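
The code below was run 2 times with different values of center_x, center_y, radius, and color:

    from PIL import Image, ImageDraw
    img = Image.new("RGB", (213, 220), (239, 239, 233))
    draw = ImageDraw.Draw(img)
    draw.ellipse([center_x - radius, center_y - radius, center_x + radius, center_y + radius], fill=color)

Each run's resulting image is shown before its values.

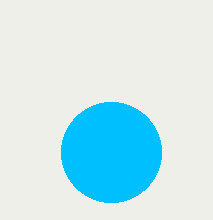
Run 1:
center_x = 111
center_y = 152
radius = 50
color = 'deepskyblue'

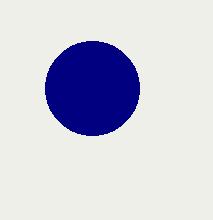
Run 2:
center_x = 92, center_y = 88, radius = 47, color = 'navy'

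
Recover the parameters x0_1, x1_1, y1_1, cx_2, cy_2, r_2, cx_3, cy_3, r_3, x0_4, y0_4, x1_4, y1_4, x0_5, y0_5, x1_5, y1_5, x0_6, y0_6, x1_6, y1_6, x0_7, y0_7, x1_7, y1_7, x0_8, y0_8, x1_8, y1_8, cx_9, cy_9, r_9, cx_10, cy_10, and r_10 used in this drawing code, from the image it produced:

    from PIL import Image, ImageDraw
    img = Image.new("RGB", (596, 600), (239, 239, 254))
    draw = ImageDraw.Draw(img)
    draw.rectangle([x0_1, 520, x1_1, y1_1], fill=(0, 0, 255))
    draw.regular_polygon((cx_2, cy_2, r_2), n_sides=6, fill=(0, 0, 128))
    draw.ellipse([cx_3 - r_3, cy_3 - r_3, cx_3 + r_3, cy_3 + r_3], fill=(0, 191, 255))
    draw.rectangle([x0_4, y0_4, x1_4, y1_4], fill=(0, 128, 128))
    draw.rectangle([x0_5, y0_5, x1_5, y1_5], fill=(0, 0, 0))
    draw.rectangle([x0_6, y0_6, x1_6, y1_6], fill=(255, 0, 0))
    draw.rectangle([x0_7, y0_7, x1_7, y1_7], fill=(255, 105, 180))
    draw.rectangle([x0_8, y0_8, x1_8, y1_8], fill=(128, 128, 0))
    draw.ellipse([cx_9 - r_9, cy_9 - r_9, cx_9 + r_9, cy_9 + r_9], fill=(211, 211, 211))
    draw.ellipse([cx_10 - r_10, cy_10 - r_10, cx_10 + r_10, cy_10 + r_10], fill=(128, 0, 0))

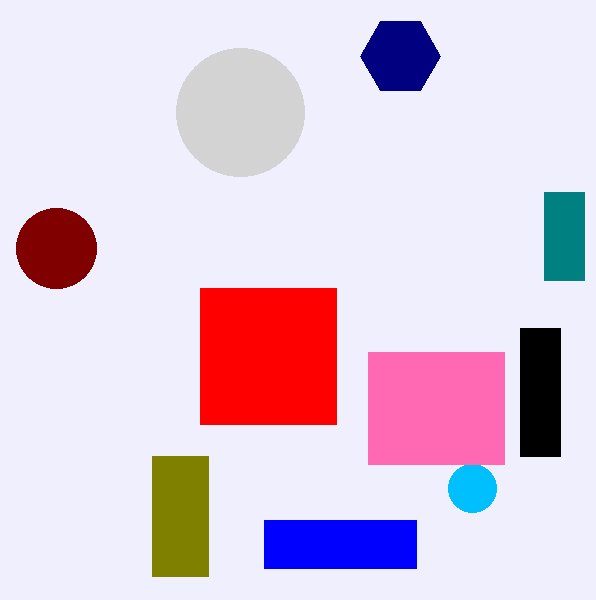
x0_1 = 264
x1_1 = 416
y1_1 = 568
cx_2 = 400
cy_2 = 56
r_2 = 40
cx_3 = 472
cy_3 = 488
r_3 = 24
x0_4 = 544
y0_4 = 192
x1_4 = 584
y1_4 = 280
x0_5 = 520
y0_5 = 328
x1_5 = 560
y1_5 = 456
x0_6 = 200
y0_6 = 288
x1_6 = 336
y1_6 = 424
x0_7 = 368
y0_7 = 352
x1_7 = 504
y1_7 = 464
x0_8 = 152
y0_8 = 456
x1_8 = 208
y1_8 = 576
cx_9 = 240
cy_9 = 112
r_9 = 64
cx_10 = 56
cy_10 = 248
r_10 = 40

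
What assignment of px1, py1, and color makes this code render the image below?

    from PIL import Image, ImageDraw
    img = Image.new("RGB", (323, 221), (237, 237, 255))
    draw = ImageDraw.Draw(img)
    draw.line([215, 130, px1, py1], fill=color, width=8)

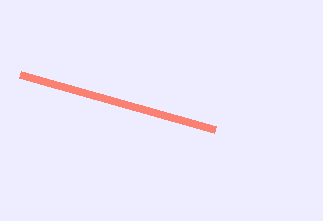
px1 = 20
py1 = 75
color = 'salmon'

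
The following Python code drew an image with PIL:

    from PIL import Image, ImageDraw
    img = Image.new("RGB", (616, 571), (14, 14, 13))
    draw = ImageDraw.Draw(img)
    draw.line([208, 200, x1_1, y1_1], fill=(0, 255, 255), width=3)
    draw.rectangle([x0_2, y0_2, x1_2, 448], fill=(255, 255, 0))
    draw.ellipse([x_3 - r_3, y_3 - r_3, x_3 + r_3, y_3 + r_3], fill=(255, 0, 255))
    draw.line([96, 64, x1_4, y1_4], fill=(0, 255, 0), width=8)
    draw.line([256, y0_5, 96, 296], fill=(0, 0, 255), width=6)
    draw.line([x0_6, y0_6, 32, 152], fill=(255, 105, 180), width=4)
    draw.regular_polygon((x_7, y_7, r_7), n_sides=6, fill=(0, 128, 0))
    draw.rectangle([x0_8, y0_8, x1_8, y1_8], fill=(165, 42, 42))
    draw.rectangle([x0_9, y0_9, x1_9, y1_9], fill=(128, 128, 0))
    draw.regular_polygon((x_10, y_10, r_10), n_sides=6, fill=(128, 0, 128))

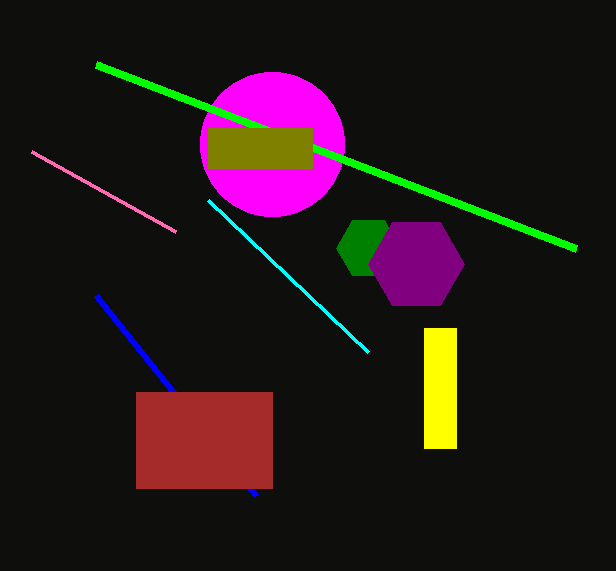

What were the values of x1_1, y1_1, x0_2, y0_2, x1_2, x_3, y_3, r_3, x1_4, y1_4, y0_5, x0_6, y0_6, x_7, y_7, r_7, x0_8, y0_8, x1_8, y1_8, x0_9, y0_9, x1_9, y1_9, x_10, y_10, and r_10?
x1_1 = 368; y1_1 = 352; x0_2 = 424; y0_2 = 328; x1_2 = 456; x_3 = 272; y_3 = 144; r_3 = 72; x1_4 = 576; y1_4 = 248; y0_5 = 496; x0_6 = 176; y0_6 = 232; x_7 = 368; y_7 = 248; r_7 = 32; x0_8 = 136; y0_8 = 392; x1_8 = 272; y1_8 = 488; x0_9 = 208; y0_9 = 128; x1_9 = 312; y1_9 = 168; x_10 = 416; y_10 = 264; r_10 = 48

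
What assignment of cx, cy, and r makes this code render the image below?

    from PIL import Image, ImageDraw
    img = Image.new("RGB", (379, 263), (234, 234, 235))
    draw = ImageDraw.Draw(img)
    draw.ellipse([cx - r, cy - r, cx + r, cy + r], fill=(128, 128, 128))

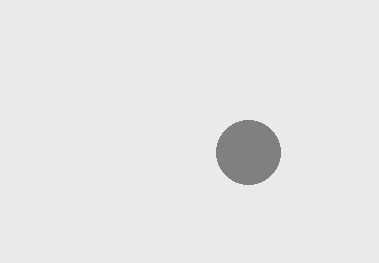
cx = 248, cy = 152, r = 32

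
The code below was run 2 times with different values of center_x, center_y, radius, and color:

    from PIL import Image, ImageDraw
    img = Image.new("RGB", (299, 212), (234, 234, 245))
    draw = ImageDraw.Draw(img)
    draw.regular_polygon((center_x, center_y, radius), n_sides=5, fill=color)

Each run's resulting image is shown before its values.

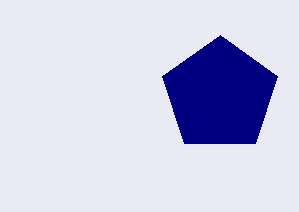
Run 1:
center_x = 220, center_y = 95, radius = 60, color = 'navy'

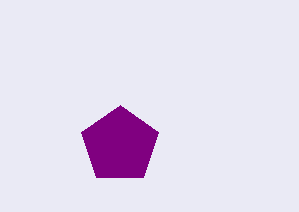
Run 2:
center_x = 120, center_y = 145, radius = 40, color = 'purple'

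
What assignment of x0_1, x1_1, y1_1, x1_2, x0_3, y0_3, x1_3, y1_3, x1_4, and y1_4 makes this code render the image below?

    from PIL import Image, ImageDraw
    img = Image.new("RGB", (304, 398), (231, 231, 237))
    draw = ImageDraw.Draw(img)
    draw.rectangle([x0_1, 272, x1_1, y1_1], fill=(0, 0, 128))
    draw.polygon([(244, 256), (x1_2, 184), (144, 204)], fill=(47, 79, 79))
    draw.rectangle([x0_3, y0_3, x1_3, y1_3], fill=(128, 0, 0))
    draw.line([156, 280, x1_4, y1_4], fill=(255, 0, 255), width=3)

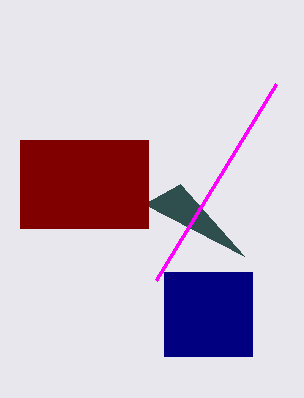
x0_1 = 164
x1_1 = 252
y1_1 = 356
x1_2 = 180
x0_3 = 20
y0_3 = 140
x1_3 = 148
y1_3 = 228
x1_4 = 276
y1_4 = 84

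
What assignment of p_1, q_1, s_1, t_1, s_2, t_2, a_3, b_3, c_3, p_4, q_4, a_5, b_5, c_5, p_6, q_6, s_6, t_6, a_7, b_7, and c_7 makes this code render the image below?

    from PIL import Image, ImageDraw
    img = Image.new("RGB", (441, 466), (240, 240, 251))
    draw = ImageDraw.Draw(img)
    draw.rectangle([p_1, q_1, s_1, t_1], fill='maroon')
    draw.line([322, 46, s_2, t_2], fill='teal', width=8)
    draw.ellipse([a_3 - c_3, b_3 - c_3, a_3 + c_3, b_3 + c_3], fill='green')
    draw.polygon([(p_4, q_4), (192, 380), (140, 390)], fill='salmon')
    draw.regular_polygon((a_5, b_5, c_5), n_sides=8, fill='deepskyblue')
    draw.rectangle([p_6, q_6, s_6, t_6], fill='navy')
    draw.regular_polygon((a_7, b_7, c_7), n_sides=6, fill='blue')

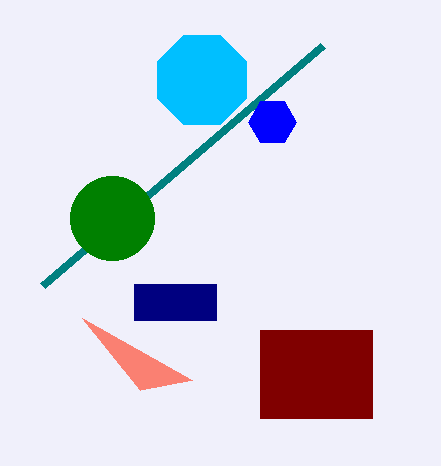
p_1 = 260
q_1 = 330
s_1 = 372
t_1 = 418
s_2 = 42
t_2 = 286
a_3 = 112
b_3 = 218
c_3 = 42
p_4 = 82
q_4 = 318
a_5 = 202
b_5 = 80
c_5 = 48
p_6 = 134
q_6 = 284
s_6 = 216
t_6 = 320
a_7 = 272
b_7 = 122
c_7 = 24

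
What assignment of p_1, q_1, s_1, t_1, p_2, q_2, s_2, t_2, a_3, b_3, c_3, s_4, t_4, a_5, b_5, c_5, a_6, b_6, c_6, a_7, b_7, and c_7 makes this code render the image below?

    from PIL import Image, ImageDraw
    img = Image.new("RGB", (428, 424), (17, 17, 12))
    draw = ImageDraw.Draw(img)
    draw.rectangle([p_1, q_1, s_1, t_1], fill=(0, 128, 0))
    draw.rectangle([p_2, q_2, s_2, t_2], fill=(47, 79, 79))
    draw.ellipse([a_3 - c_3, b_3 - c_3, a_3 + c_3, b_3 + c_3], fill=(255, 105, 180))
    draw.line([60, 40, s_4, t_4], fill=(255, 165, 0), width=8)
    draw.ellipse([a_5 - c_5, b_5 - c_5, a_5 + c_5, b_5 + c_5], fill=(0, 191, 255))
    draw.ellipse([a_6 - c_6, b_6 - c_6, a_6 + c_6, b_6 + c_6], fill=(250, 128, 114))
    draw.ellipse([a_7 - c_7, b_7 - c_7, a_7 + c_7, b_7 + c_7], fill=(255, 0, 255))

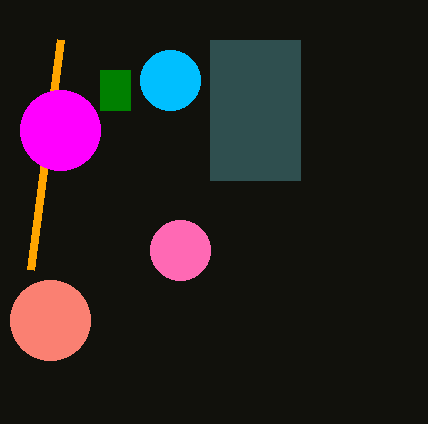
p_1 = 100, q_1 = 70, s_1 = 130, t_1 = 110, p_2 = 210, q_2 = 40, s_2 = 300, t_2 = 180, a_3 = 180, b_3 = 250, c_3 = 30, s_4 = 30, t_4 = 270, a_5 = 170, b_5 = 80, c_5 = 30, a_6 = 50, b_6 = 320, c_6 = 40, a_7 = 60, b_7 = 130, c_7 = 40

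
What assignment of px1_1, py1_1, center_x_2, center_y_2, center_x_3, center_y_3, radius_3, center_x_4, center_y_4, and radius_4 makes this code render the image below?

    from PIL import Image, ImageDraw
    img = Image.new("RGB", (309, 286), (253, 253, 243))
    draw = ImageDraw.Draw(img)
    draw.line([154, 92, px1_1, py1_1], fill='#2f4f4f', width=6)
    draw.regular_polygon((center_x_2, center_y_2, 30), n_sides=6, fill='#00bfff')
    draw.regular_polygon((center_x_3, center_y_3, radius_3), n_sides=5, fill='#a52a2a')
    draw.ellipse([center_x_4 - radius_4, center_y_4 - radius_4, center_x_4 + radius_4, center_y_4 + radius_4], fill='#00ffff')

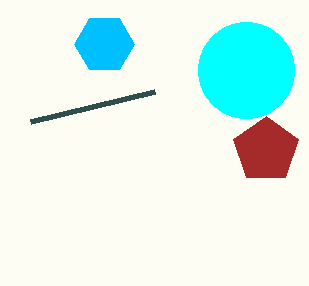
px1_1 = 30; py1_1 = 122; center_x_2 = 104; center_y_2 = 44; center_x_3 = 266; center_y_3 = 150; radius_3 = 34; center_x_4 = 246; center_y_4 = 70; radius_4 = 48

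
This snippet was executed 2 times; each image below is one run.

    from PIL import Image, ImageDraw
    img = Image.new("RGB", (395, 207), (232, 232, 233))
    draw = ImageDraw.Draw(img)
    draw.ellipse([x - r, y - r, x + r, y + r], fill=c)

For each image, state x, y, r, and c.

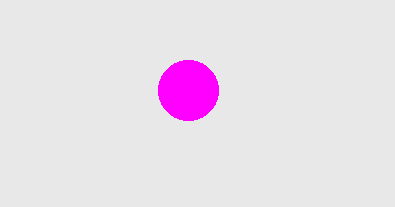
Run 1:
x = 188; y = 90; r = 30; c = 'magenta'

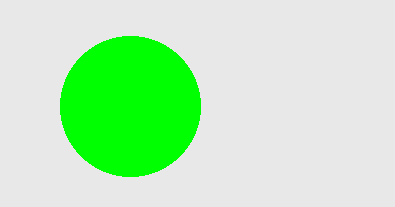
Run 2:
x = 130; y = 106; r = 70; c = 'lime'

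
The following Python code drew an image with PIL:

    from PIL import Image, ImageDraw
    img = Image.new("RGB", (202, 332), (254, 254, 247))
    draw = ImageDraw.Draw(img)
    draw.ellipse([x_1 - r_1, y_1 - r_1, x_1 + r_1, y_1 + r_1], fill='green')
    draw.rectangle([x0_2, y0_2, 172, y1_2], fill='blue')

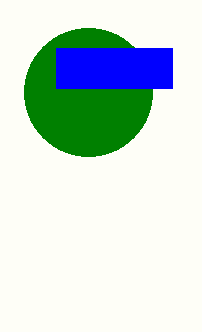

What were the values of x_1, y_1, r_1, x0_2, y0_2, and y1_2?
x_1 = 88; y_1 = 92; r_1 = 64; x0_2 = 56; y0_2 = 48; y1_2 = 88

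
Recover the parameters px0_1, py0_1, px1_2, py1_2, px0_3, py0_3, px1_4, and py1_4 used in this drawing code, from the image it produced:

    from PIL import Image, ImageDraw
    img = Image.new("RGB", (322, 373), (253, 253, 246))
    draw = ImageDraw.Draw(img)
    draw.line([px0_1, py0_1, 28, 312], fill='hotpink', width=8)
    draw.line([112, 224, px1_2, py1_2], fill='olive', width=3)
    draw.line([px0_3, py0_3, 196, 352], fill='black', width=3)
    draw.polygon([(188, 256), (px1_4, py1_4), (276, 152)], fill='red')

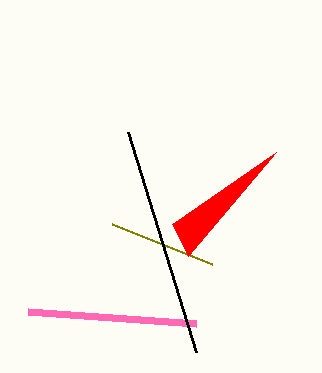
px0_1 = 196
py0_1 = 324
px1_2 = 212
py1_2 = 264
px0_3 = 128
py0_3 = 132
px1_4 = 172
py1_4 = 224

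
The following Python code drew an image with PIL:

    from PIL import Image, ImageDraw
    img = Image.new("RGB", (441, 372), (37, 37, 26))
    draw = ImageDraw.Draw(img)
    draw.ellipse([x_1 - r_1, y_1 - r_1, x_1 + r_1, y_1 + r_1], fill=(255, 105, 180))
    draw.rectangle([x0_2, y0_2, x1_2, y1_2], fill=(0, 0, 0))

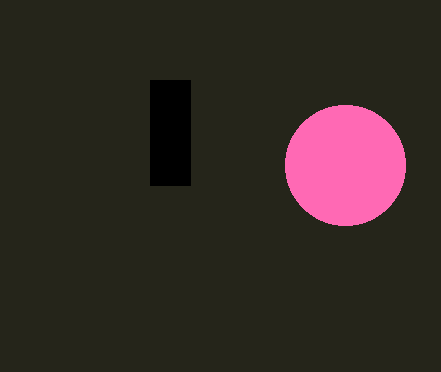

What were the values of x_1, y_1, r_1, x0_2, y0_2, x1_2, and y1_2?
x_1 = 345, y_1 = 165, r_1 = 60, x0_2 = 150, y0_2 = 80, x1_2 = 190, y1_2 = 185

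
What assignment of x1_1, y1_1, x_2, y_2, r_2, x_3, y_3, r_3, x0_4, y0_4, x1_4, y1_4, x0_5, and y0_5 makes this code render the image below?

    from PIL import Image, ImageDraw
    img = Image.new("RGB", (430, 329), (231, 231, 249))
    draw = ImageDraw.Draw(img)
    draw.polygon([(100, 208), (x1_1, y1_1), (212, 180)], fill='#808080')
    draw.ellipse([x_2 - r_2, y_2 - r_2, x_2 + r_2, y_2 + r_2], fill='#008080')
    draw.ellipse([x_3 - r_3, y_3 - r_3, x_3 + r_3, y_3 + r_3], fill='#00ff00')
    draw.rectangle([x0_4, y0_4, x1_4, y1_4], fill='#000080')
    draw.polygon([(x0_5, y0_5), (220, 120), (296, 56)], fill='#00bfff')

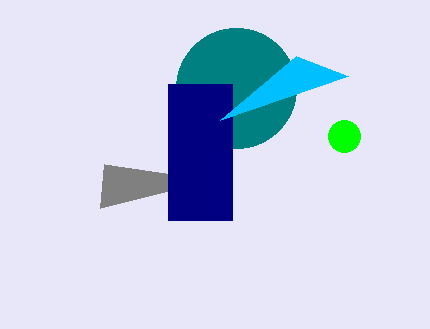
x1_1 = 104, y1_1 = 164, x_2 = 236, y_2 = 88, r_2 = 60, x_3 = 344, y_3 = 136, r_3 = 16, x0_4 = 168, y0_4 = 84, x1_4 = 232, y1_4 = 220, x0_5 = 348, y0_5 = 76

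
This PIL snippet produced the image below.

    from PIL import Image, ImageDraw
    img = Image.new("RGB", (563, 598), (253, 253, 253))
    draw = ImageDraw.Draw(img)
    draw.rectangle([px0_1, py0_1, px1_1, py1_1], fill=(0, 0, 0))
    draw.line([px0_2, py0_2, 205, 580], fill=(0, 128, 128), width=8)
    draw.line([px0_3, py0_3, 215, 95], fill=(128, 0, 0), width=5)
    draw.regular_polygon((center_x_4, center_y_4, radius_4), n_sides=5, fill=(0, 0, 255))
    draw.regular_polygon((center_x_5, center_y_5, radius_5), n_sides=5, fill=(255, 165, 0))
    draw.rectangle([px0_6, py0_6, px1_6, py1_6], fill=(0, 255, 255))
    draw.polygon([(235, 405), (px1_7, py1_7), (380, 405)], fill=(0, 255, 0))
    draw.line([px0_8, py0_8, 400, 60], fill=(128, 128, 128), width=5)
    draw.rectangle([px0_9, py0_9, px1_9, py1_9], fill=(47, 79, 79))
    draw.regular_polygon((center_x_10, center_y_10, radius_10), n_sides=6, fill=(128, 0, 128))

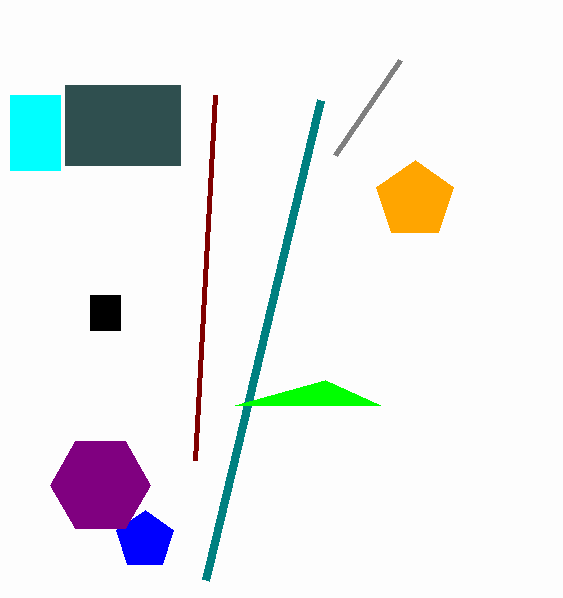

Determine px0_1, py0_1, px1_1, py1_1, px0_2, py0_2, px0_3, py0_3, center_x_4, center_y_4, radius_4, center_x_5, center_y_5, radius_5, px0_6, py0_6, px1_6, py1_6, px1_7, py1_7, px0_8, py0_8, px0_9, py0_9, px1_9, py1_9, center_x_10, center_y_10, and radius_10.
px0_1 = 90; py0_1 = 295; px1_1 = 120; py1_1 = 330; px0_2 = 320; py0_2 = 100; px0_3 = 195; py0_3 = 460; center_x_4 = 145; center_y_4 = 540; radius_4 = 30; center_x_5 = 415; center_y_5 = 200; radius_5 = 40; px0_6 = 10; py0_6 = 95; px1_6 = 60; py1_6 = 170; px1_7 = 325; py1_7 = 380; px0_8 = 335; py0_8 = 155; px0_9 = 65; py0_9 = 85; px1_9 = 180; py1_9 = 165; center_x_10 = 100; center_y_10 = 485; radius_10 = 50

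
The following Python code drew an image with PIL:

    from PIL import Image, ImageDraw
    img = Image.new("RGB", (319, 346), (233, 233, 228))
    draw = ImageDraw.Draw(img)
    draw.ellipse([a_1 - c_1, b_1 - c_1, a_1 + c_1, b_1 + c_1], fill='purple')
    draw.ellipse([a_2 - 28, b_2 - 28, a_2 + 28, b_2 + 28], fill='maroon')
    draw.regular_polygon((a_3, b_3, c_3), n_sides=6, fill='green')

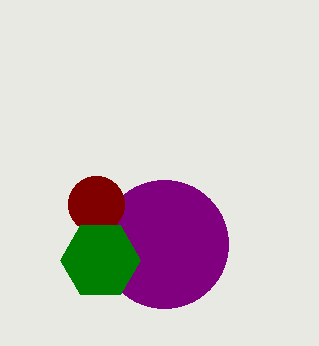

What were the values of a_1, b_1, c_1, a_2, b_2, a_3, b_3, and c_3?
a_1 = 164
b_1 = 244
c_1 = 64
a_2 = 96
b_2 = 204
a_3 = 100
b_3 = 260
c_3 = 40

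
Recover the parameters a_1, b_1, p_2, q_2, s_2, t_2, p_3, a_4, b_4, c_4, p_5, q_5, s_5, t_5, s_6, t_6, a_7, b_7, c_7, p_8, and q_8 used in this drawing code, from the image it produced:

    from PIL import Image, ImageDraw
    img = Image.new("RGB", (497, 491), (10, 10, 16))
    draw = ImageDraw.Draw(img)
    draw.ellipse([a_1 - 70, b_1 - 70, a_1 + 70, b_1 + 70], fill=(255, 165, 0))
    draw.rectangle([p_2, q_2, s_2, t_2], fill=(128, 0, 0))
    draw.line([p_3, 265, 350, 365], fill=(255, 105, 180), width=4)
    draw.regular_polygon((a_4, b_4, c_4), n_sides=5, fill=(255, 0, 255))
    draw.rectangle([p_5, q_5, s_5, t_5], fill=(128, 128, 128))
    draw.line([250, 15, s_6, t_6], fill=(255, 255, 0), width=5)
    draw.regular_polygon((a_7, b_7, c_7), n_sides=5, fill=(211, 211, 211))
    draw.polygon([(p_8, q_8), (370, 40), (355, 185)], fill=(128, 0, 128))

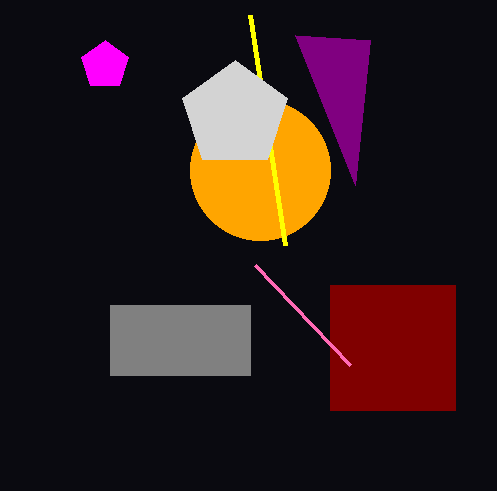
a_1 = 260; b_1 = 170; p_2 = 330; q_2 = 285; s_2 = 455; t_2 = 410; p_3 = 255; a_4 = 105; b_4 = 65; c_4 = 25; p_5 = 110; q_5 = 305; s_5 = 250; t_5 = 375; s_6 = 285; t_6 = 245; a_7 = 235; b_7 = 115; c_7 = 55; p_8 = 295; q_8 = 35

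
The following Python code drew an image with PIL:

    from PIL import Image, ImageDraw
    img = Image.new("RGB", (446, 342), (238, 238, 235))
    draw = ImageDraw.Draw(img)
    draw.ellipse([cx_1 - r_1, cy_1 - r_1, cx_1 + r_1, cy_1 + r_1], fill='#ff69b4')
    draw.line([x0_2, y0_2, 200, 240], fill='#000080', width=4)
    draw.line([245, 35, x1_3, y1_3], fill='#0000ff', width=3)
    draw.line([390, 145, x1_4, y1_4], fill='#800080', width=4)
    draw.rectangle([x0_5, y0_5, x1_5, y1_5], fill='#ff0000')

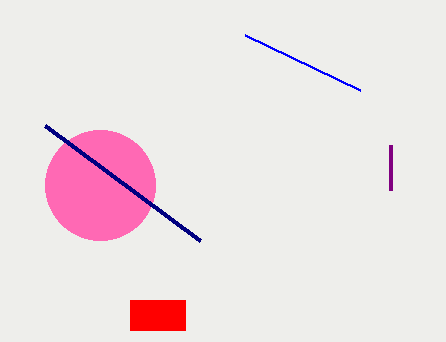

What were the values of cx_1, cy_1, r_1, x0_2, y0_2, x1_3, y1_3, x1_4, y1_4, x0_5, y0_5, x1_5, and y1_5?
cx_1 = 100
cy_1 = 185
r_1 = 55
x0_2 = 45
y0_2 = 125
x1_3 = 360
y1_3 = 90
x1_4 = 390
y1_4 = 190
x0_5 = 130
y0_5 = 300
x1_5 = 185
y1_5 = 330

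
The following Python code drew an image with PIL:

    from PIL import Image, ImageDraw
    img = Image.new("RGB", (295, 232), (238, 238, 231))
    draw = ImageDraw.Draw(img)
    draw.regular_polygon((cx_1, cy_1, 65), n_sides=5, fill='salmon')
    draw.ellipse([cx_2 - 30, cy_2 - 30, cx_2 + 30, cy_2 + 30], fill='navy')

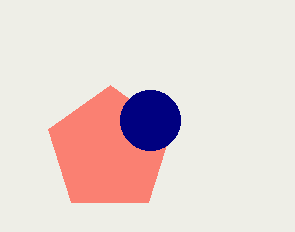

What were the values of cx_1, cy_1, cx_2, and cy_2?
cx_1 = 110
cy_1 = 150
cx_2 = 150
cy_2 = 120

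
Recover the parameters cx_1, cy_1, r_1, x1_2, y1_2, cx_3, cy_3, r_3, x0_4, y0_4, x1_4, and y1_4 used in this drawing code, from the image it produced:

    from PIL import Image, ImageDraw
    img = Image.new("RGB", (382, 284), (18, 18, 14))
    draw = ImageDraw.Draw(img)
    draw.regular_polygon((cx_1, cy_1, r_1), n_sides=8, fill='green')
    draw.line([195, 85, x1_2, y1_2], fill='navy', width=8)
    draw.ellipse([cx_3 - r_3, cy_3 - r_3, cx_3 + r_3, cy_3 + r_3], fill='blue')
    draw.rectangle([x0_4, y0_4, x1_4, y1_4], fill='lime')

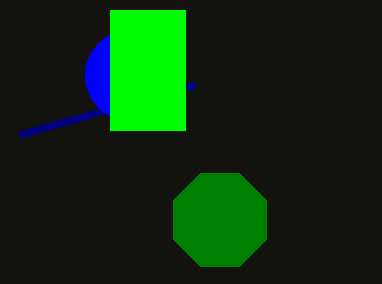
cx_1 = 220; cy_1 = 220; r_1 = 50; x1_2 = 20; y1_2 = 135; cx_3 = 130; cy_3 = 75; r_3 = 45; x0_4 = 110; y0_4 = 10; x1_4 = 185; y1_4 = 130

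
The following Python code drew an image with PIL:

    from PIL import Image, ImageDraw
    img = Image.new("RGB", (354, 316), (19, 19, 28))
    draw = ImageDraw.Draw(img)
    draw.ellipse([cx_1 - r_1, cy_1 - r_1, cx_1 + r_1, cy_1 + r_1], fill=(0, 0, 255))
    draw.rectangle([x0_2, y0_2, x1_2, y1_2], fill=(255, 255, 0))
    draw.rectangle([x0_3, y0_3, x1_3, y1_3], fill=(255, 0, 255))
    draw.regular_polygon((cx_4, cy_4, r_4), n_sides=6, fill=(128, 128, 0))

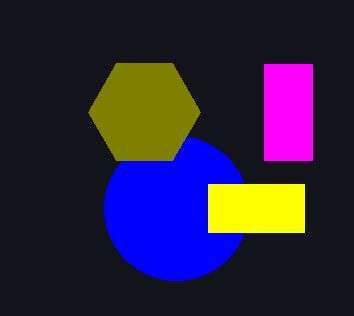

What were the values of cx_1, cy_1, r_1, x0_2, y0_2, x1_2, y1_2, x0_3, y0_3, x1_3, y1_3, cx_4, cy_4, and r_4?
cx_1 = 176; cy_1 = 208; r_1 = 72; x0_2 = 208; y0_2 = 184; x1_2 = 304; y1_2 = 232; x0_3 = 264; y0_3 = 64; x1_3 = 312; y1_3 = 160; cx_4 = 144; cy_4 = 112; r_4 = 56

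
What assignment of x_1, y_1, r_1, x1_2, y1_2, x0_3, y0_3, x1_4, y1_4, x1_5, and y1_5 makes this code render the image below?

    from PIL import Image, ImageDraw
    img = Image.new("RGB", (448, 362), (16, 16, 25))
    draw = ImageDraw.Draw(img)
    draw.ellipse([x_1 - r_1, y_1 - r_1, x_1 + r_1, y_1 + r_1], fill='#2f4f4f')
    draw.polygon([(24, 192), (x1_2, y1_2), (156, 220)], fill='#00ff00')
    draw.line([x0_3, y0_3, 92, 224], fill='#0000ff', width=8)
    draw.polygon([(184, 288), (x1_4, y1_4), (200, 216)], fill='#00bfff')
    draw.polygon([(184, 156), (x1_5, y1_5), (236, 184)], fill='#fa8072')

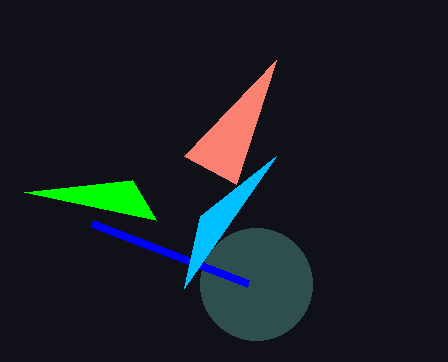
x_1 = 256
y_1 = 284
r_1 = 56
x1_2 = 132
y1_2 = 180
x0_3 = 248
y0_3 = 284
x1_4 = 276
y1_4 = 156
x1_5 = 276
y1_5 = 60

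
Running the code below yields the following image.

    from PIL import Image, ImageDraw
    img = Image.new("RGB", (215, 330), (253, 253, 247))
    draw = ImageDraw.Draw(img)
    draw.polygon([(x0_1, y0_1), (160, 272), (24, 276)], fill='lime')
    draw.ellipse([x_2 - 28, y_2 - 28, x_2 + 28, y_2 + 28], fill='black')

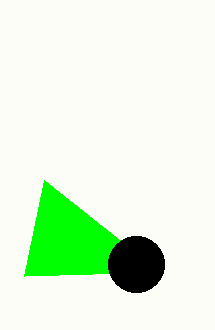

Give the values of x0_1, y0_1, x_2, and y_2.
x0_1 = 44
y0_1 = 180
x_2 = 136
y_2 = 264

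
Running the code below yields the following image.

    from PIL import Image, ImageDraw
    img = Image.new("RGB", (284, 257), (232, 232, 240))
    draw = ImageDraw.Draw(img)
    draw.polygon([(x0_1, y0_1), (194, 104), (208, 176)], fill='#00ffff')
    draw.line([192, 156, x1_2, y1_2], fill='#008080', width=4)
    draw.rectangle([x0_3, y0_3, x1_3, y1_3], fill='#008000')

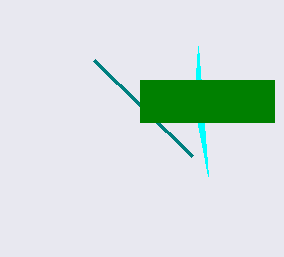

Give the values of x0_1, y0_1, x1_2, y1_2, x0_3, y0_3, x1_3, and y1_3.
x0_1 = 198; y0_1 = 46; x1_2 = 94; y1_2 = 60; x0_3 = 140; y0_3 = 80; x1_3 = 274; y1_3 = 122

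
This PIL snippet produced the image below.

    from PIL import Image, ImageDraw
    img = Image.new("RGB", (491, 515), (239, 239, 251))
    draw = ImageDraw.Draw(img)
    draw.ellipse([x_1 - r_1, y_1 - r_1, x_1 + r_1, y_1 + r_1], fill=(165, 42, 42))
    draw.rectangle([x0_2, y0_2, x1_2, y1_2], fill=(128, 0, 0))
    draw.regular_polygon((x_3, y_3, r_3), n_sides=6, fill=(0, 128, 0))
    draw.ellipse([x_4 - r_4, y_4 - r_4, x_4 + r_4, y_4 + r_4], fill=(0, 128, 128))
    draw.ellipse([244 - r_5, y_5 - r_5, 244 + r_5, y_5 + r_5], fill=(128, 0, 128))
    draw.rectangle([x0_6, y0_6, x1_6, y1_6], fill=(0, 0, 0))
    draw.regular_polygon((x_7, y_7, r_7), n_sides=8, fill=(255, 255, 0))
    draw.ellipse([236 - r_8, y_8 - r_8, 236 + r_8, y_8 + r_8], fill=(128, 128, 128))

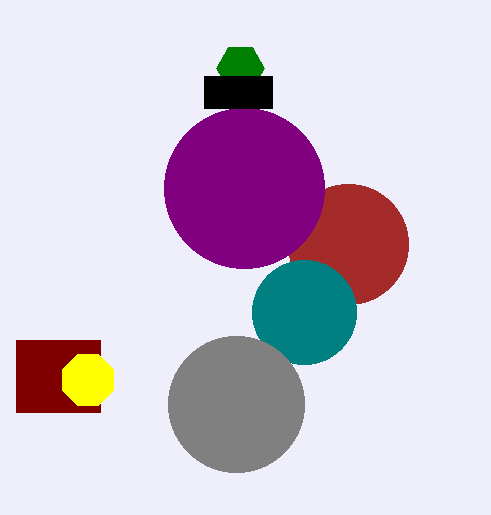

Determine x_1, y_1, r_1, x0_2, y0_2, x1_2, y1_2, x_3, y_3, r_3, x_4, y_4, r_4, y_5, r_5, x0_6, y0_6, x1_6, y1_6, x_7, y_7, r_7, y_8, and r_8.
x_1 = 348; y_1 = 244; r_1 = 60; x0_2 = 16; y0_2 = 340; x1_2 = 100; y1_2 = 412; x_3 = 240; y_3 = 68; r_3 = 24; x_4 = 304; y_4 = 312; r_4 = 52; y_5 = 188; r_5 = 80; x0_6 = 204; y0_6 = 76; x1_6 = 272; y1_6 = 108; x_7 = 88; y_7 = 380; r_7 = 28; y_8 = 404; r_8 = 68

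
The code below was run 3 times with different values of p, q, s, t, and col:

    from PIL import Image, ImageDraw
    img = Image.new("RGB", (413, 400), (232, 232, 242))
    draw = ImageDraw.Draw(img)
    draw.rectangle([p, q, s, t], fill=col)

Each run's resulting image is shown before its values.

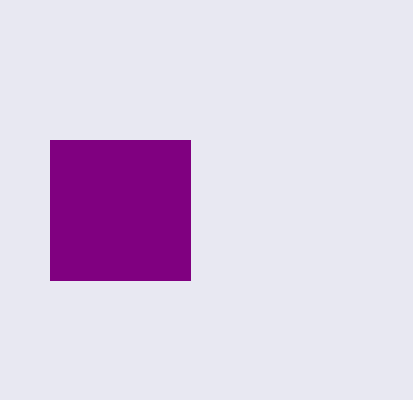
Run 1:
p = 50, q = 140, s = 190, t = 280, col = 'purple'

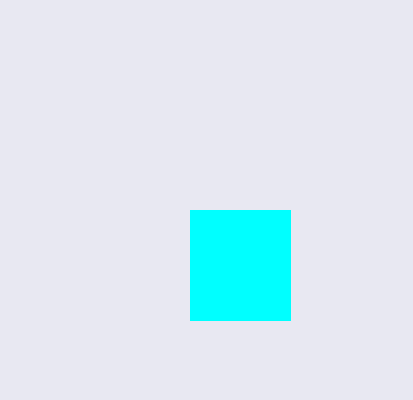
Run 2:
p = 190; q = 210; s = 290; t = 320; col = 'cyan'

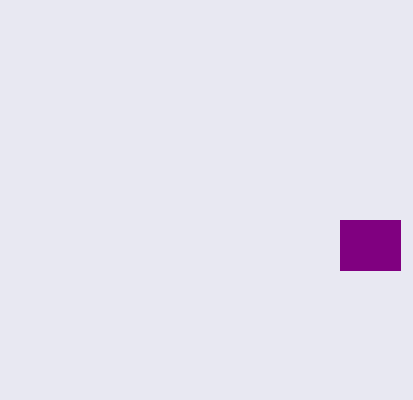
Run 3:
p = 340, q = 220, s = 400, t = 270, col = 'purple'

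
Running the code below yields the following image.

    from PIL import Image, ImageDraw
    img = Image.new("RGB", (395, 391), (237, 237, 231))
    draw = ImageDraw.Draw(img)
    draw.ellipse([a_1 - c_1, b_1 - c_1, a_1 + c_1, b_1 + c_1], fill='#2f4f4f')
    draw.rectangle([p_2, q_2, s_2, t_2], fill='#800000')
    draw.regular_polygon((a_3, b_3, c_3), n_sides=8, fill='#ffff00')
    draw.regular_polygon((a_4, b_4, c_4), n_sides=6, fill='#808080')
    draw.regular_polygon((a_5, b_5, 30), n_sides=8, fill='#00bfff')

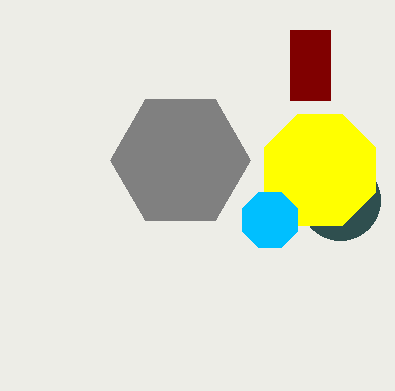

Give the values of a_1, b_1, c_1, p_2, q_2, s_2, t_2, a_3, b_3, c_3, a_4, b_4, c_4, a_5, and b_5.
a_1 = 340; b_1 = 200; c_1 = 40; p_2 = 290; q_2 = 30; s_2 = 330; t_2 = 100; a_3 = 320; b_3 = 170; c_3 = 60; a_4 = 180; b_4 = 160; c_4 = 70; a_5 = 270; b_5 = 220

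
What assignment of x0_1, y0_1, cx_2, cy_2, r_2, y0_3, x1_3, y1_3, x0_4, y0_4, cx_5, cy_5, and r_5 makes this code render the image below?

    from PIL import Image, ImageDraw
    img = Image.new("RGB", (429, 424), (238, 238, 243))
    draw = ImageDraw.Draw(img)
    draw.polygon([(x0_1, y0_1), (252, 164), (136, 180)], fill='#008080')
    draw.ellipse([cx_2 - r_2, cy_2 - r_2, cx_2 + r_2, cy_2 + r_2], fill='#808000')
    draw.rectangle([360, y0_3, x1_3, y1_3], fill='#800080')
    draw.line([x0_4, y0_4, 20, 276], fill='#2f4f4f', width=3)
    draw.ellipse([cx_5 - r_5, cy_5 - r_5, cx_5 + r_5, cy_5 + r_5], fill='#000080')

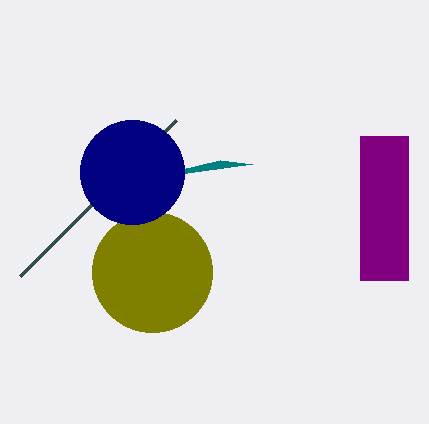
x0_1 = 220
y0_1 = 160
cx_2 = 152
cy_2 = 272
r_2 = 60
y0_3 = 136
x1_3 = 408
y1_3 = 280
x0_4 = 176
y0_4 = 120
cx_5 = 132
cy_5 = 172
r_5 = 52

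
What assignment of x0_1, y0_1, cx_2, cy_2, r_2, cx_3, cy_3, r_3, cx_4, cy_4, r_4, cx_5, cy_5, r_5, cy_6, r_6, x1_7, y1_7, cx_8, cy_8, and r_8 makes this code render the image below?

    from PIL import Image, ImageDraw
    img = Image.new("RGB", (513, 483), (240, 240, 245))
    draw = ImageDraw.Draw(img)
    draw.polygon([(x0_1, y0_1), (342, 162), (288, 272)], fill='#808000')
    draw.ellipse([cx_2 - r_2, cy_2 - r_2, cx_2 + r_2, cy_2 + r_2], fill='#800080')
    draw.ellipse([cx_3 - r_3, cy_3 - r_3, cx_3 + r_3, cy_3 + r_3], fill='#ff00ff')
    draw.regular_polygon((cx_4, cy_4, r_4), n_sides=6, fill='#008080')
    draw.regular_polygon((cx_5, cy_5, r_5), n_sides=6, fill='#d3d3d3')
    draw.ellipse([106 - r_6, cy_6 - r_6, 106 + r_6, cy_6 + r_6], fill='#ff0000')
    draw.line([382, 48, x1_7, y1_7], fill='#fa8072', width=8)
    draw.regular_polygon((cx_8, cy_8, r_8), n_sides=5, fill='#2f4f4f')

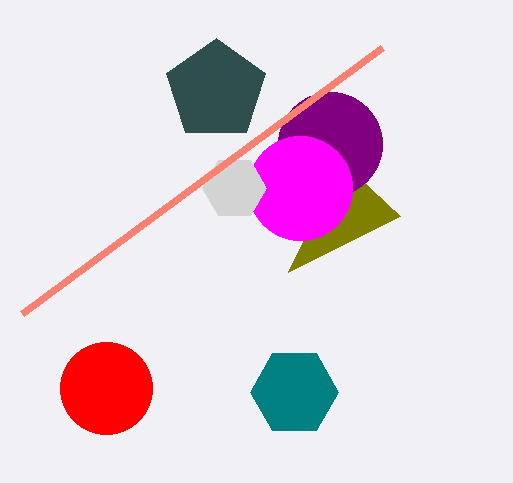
x0_1 = 400; y0_1 = 216; cx_2 = 330; cy_2 = 144; r_2 = 52; cx_3 = 300; cy_3 = 188; r_3 = 52; cx_4 = 294; cy_4 = 392; r_4 = 44; cx_5 = 234; cy_5 = 188; r_5 = 32; cy_6 = 388; r_6 = 46; x1_7 = 22; y1_7 = 314; cx_8 = 216; cy_8 = 90; r_8 = 52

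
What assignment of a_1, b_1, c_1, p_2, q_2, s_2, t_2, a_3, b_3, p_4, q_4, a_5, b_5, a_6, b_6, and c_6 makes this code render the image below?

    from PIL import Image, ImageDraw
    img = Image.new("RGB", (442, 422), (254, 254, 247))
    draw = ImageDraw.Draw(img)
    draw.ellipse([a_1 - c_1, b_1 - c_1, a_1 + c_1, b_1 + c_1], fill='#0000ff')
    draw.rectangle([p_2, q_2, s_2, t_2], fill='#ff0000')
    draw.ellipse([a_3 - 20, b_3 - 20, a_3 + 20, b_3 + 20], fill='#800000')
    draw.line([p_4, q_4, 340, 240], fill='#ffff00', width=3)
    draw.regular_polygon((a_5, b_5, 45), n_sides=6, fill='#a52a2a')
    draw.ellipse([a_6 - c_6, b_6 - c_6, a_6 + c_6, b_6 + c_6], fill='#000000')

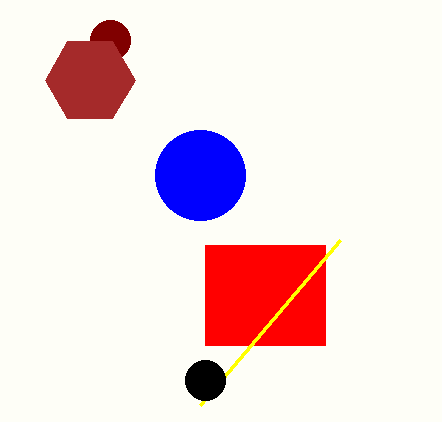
a_1 = 200, b_1 = 175, c_1 = 45, p_2 = 205, q_2 = 245, s_2 = 325, t_2 = 345, a_3 = 110, b_3 = 40, p_4 = 200, q_4 = 405, a_5 = 90, b_5 = 80, a_6 = 205, b_6 = 380, c_6 = 20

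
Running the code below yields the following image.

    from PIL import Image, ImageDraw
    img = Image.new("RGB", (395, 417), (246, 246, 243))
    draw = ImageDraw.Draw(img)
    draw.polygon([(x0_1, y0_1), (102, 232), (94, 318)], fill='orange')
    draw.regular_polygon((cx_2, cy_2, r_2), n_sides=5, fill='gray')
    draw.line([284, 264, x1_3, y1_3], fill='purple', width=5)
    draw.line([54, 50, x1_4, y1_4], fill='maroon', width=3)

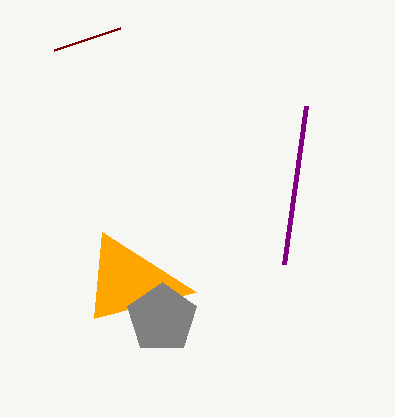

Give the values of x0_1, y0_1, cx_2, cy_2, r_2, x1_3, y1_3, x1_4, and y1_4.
x0_1 = 196; y0_1 = 292; cx_2 = 162; cy_2 = 318; r_2 = 36; x1_3 = 306; y1_3 = 106; x1_4 = 120; y1_4 = 28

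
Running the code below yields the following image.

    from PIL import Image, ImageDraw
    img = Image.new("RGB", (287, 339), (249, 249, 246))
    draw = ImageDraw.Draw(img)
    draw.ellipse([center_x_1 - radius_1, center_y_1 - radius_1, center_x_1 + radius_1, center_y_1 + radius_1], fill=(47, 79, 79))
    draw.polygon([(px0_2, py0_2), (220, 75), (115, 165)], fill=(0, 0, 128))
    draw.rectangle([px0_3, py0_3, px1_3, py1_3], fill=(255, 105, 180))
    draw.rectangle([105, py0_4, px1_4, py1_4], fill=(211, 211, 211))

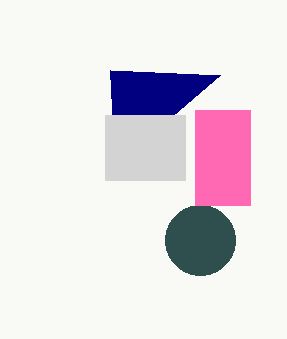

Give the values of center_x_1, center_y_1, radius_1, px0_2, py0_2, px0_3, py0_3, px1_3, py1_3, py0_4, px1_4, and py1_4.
center_x_1 = 200; center_y_1 = 240; radius_1 = 35; px0_2 = 110; py0_2 = 70; px0_3 = 195; py0_3 = 110; px1_3 = 250; py1_3 = 205; py0_4 = 115; px1_4 = 185; py1_4 = 180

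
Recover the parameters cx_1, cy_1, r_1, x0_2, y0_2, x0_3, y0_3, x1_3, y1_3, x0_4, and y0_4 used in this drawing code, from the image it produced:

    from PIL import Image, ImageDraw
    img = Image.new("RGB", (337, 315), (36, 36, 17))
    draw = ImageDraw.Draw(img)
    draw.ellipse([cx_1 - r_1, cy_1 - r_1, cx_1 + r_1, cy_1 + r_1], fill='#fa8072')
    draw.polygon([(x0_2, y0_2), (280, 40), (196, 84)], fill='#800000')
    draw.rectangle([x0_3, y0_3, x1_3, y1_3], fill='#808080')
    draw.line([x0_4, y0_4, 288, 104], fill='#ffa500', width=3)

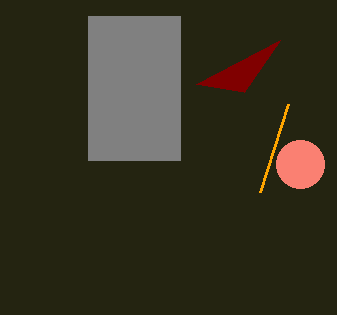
cx_1 = 300; cy_1 = 164; r_1 = 24; x0_2 = 244; y0_2 = 92; x0_3 = 88; y0_3 = 16; x1_3 = 180; y1_3 = 160; x0_4 = 260; y0_4 = 192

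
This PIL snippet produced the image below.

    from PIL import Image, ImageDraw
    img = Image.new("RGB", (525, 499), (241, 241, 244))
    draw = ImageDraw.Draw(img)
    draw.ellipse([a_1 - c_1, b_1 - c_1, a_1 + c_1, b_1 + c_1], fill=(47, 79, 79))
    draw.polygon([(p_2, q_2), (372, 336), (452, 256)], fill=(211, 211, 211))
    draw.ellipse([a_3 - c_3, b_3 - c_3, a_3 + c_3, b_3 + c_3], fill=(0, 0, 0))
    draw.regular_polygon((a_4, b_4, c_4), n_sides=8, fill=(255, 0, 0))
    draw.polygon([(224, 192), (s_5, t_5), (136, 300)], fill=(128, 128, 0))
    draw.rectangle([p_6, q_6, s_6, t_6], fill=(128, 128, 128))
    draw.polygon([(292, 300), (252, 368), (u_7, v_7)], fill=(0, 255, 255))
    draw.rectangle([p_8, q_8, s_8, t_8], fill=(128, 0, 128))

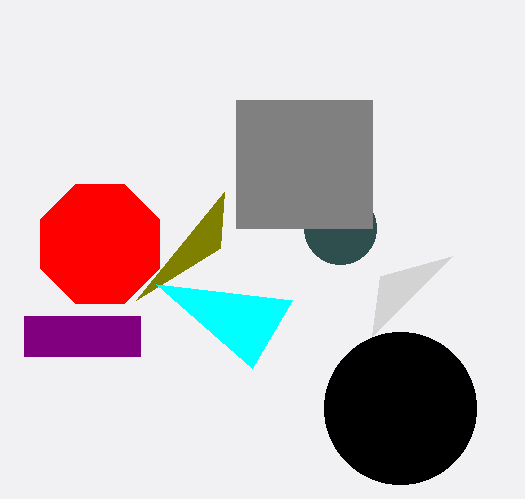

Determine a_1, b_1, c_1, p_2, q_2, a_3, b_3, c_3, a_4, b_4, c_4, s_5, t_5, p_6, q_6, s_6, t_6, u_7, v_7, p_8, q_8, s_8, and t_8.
a_1 = 340
b_1 = 228
c_1 = 36
p_2 = 380
q_2 = 276
a_3 = 400
b_3 = 408
c_3 = 76
a_4 = 100
b_4 = 244
c_4 = 64
s_5 = 220
t_5 = 248
p_6 = 236
q_6 = 100
s_6 = 372
t_6 = 228
u_7 = 156
v_7 = 284
p_8 = 24
q_8 = 316
s_8 = 140
t_8 = 356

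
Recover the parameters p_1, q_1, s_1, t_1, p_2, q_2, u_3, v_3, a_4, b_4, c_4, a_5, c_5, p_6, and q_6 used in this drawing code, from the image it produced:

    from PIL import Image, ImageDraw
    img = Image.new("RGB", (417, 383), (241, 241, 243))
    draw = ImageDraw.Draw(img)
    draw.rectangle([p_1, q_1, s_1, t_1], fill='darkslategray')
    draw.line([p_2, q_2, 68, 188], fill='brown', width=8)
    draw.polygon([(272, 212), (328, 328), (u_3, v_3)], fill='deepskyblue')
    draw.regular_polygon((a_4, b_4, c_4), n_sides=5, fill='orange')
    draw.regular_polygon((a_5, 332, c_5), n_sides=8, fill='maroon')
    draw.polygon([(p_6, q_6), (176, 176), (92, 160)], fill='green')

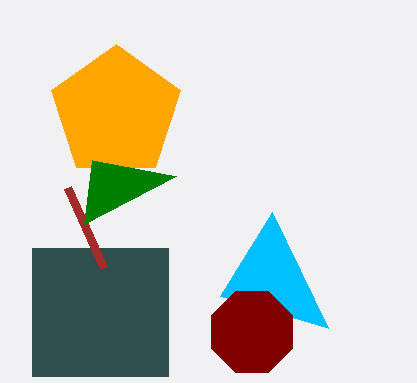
p_1 = 32, q_1 = 248, s_1 = 168, t_1 = 376, p_2 = 104, q_2 = 268, u_3 = 220, v_3 = 296, a_4 = 116, b_4 = 112, c_4 = 68, a_5 = 252, c_5 = 44, p_6 = 84, q_6 = 224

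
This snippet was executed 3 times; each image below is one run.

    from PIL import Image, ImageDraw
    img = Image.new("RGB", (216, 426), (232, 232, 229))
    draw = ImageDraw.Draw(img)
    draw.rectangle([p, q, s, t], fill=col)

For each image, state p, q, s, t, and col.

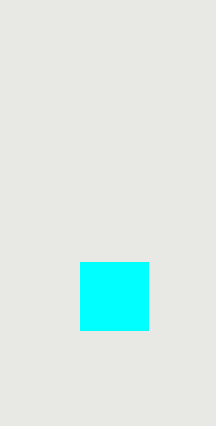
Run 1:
p = 80
q = 262
s = 148
t = 330
col = 'cyan'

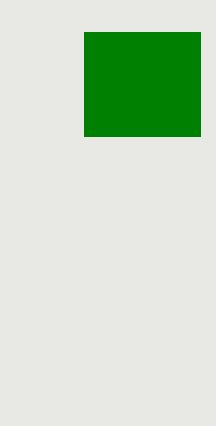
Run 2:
p = 84; q = 32; s = 200; t = 136; col = 'green'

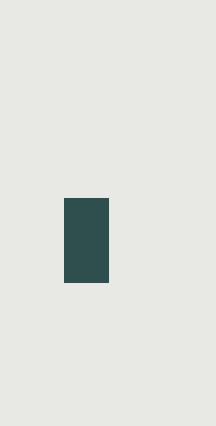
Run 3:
p = 64
q = 198
s = 108
t = 282
col = 'darkslategray'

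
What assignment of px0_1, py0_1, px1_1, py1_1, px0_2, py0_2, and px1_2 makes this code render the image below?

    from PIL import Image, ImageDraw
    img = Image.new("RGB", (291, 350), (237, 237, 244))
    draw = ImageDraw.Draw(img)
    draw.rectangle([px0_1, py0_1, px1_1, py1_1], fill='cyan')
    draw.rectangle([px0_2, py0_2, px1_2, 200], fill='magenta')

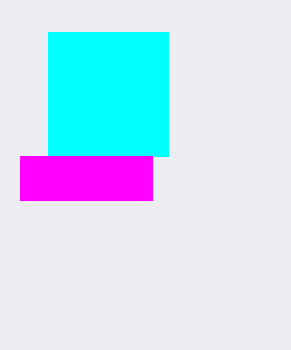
px0_1 = 48; py0_1 = 32; px1_1 = 168; py1_1 = 156; px0_2 = 20; py0_2 = 156; px1_2 = 152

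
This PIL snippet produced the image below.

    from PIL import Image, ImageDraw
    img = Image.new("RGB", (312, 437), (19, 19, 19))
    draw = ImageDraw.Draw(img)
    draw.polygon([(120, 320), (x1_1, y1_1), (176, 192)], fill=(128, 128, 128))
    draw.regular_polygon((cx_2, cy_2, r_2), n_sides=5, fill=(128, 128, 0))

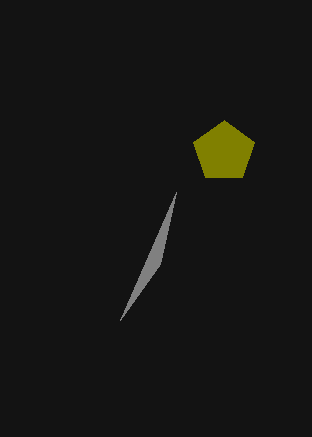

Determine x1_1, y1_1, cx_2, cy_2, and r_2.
x1_1 = 160
y1_1 = 264
cx_2 = 224
cy_2 = 152
r_2 = 32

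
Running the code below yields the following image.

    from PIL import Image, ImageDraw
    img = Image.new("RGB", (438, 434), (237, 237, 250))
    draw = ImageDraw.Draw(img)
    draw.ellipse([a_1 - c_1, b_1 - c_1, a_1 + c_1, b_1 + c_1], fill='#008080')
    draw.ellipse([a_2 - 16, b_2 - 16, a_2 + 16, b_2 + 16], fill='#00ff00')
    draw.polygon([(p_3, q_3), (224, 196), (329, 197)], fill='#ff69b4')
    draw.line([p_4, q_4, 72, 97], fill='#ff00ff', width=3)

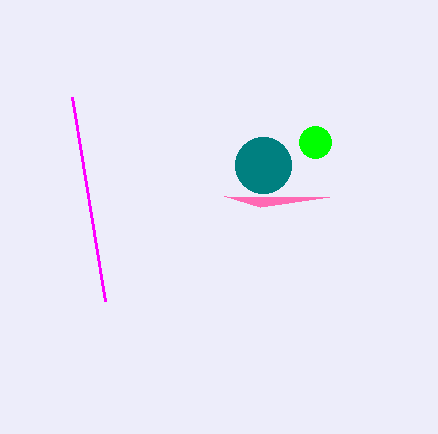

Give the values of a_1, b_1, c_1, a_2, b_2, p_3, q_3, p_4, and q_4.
a_1 = 263
b_1 = 165
c_1 = 28
a_2 = 315
b_2 = 142
p_3 = 260
q_3 = 207
p_4 = 105
q_4 = 301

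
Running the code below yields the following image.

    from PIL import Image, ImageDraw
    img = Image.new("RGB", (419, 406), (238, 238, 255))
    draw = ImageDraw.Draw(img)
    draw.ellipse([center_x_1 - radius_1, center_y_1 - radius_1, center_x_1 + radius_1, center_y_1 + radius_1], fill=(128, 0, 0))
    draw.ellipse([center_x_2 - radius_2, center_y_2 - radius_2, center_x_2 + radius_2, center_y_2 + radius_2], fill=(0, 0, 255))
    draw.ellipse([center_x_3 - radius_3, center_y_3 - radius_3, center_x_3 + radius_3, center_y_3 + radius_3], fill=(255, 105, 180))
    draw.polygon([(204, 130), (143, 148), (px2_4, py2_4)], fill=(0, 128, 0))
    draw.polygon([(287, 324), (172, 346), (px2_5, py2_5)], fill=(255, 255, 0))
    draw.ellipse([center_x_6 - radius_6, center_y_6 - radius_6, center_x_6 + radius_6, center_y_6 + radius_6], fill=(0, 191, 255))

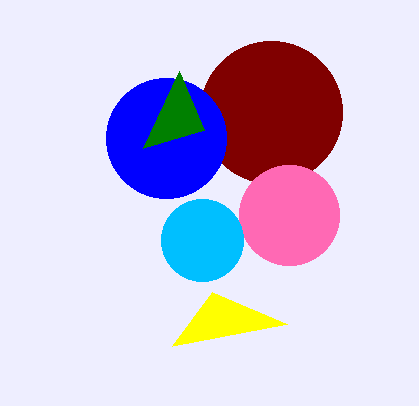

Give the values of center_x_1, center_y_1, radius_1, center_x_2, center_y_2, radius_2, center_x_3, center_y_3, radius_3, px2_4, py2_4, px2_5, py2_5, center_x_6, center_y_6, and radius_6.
center_x_1 = 271, center_y_1 = 112, radius_1 = 71, center_x_2 = 166, center_y_2 = 138, radius_2 = 60, center_x_3 = 289, center_y_3 = 215, radius_3 = 50, px2_4 = 179, py2_4 = 71, px2_5 = 212, py2_5 = 292, center_x_6 = 202, center_y_6 = 240, radius_6 = 41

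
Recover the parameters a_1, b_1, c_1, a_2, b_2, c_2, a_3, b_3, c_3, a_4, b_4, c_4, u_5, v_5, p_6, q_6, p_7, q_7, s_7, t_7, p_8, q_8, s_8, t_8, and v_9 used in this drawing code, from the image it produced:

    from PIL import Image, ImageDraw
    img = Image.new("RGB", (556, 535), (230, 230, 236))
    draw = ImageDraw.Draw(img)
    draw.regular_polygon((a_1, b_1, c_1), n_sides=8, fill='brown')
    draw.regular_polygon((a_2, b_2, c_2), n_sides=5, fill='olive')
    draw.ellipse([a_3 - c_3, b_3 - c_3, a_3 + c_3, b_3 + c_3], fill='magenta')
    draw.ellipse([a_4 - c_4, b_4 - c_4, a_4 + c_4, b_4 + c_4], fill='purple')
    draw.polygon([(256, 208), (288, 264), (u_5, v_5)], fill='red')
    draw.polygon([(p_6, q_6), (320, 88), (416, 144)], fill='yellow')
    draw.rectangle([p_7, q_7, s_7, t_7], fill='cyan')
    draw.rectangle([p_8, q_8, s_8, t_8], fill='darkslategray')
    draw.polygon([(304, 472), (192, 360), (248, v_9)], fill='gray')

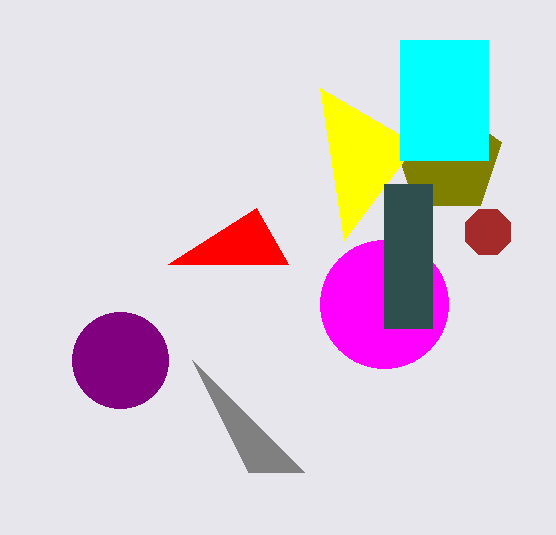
a_1 = 488; b_1 = 232; c_1 = 24; a_2 = 448; b_2 = 160; c_2 = 56; a_3 = 384; b_3 = 304; c_3 = 64; a_4 = 120; b_4 = 360; c_4 = 48; u_5 = 168; v_5 = 264; p_6 = 344; q_6 = 240; p_7 = 400; q_7 = 40; s_7 = 488; t_7 = 160; p_8 = 384; q_8 = 184; s_8 = 432; t_8 = 328; v_9 = 472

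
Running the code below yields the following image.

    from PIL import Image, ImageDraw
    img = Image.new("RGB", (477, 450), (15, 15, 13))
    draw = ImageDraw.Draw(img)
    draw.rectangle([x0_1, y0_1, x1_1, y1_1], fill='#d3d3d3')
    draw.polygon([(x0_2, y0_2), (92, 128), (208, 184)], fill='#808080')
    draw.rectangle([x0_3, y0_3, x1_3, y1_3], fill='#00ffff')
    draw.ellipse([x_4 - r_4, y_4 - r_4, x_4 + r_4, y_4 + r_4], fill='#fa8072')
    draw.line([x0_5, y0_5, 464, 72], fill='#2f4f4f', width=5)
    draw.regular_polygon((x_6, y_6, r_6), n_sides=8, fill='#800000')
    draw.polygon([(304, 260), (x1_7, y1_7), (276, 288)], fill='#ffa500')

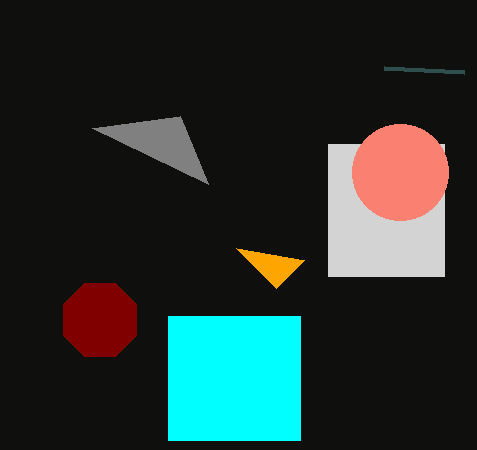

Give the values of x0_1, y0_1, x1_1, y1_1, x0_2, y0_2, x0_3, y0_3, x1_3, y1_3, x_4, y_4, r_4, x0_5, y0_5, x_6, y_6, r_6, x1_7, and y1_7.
x0_1 = 328, y0_1 = 144, x1_1 = 444, y1_1 = 276, x0_2 = 180, y0_2 = 116, x0_3 = 168, y0_3 = 316, x1_3 = 300, y1_3 = 440, x_4 = 400, y_4 = 172, r_4 = 48, x0_5 = 384, y0_5 = 68, x_6 = 100, y_6 = 320, r_6 = 40, x1_7 = 236, y1_7 = 248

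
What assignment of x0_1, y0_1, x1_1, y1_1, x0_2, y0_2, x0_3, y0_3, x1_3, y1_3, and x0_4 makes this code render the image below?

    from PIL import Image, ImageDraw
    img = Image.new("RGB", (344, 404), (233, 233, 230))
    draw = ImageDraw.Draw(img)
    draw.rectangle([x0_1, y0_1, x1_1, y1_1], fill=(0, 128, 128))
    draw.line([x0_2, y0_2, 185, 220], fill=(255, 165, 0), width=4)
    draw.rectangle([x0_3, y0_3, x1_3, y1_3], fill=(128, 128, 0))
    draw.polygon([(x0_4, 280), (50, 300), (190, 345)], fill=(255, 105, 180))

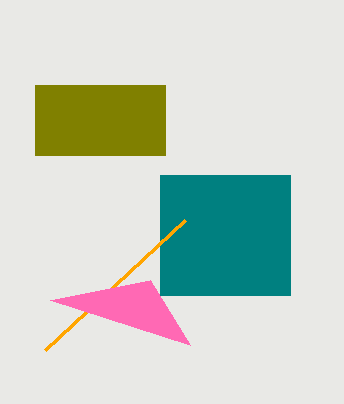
x0_1 = 160, y0_1 = 175, x1_1 = 290, y1_1 = 295, x0_2 = 45, y0_2 = 350, x0_3 = 35, y0_3 = 85, x1_3 = 165, y1_3 = 155, x0_4 = 150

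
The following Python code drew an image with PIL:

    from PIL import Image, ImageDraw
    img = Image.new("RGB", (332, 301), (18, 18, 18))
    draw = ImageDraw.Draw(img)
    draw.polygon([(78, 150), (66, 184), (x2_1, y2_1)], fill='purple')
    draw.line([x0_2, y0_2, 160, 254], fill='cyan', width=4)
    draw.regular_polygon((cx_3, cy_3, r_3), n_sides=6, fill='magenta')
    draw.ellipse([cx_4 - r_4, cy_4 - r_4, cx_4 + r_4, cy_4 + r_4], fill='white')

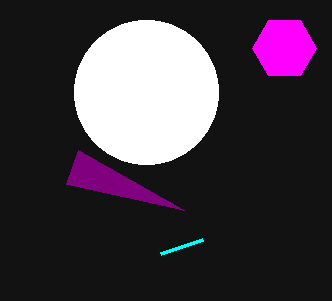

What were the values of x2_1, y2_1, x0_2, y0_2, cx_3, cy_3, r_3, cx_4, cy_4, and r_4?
x2_1 = 184; y2_1 = 210; x0_2 = 202; y0_2 = 240; cx_3 = 284; cy_3 = 48; r_3 = 32; cx_4 = 146; cy_4 = 92; r_4 = 72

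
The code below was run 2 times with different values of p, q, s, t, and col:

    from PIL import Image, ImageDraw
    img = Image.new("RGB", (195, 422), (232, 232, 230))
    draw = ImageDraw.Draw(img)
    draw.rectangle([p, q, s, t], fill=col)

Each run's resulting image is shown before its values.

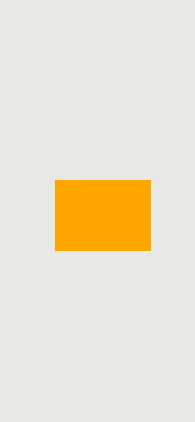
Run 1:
p = 55; q = 180; s = 150; t = 250; col = 'orange'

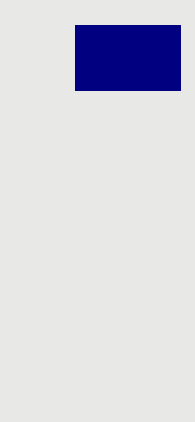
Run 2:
p = 75, q = 25, s = 180, t = 90, col = 'navy'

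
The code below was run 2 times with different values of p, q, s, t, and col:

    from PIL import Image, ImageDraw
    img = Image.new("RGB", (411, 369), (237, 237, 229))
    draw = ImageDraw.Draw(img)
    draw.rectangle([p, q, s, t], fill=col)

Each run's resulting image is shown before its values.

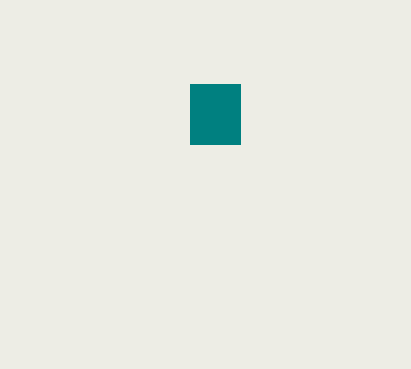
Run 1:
p = 190; q = 84; s = 240; t = 144; col = 'teal'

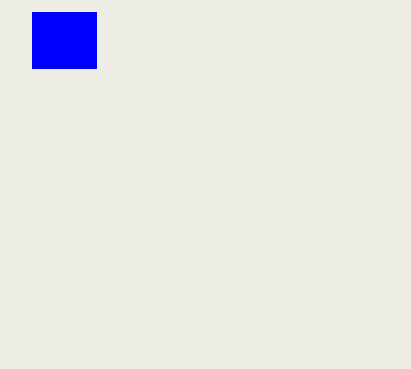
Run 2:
p = 32, q = 12, s = 96, t = 68, col = 'blue'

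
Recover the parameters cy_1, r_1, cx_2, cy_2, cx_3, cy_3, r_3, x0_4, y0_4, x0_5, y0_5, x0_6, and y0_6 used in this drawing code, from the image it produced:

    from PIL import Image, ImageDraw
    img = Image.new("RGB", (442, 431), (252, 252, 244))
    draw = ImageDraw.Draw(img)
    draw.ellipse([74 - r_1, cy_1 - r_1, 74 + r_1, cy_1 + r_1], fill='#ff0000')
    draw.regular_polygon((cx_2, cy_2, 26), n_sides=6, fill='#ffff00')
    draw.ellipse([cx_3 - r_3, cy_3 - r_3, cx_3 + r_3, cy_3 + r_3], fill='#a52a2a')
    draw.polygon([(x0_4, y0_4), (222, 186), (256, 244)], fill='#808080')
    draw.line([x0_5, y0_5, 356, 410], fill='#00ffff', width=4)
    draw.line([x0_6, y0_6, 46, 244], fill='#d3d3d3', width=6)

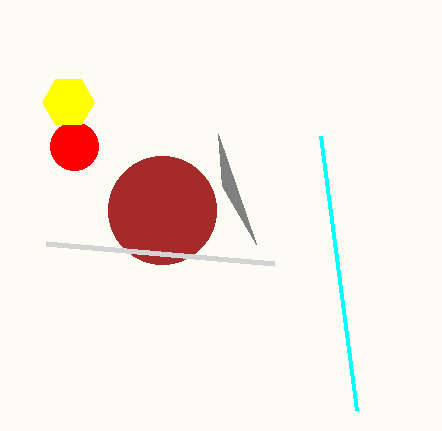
cy_1 = 146; r_1 = 24; cx_2 = 68; cy_2 = 102; cx_3 = 162; cy_3 = 210; r_3 = 54; x0_4 = 218; y0_4 = 134; x0_5 = 320; y0_5 = 136; x0_6 = 274; y0_6 = 264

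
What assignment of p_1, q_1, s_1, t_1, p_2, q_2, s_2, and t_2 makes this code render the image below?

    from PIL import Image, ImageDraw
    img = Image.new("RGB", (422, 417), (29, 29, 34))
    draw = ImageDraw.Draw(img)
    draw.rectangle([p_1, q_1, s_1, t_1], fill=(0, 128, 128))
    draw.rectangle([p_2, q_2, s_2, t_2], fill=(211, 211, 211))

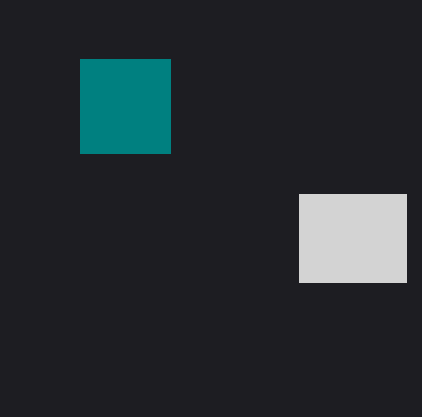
p_1 = 80
q_1 = 59
s_1 = 170
t_1 = 153
p_2 = 299
q_2 = 194
s_2 = 406
t_2 = 282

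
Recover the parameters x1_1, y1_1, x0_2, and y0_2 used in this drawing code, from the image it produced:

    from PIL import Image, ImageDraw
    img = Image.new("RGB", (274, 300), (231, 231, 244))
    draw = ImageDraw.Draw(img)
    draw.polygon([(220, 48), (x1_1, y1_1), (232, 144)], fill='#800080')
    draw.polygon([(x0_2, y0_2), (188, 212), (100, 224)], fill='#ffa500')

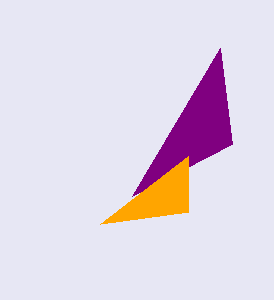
x1_1 = 132; y1_1 = 196; x0_2 = 188; y0_2 = 156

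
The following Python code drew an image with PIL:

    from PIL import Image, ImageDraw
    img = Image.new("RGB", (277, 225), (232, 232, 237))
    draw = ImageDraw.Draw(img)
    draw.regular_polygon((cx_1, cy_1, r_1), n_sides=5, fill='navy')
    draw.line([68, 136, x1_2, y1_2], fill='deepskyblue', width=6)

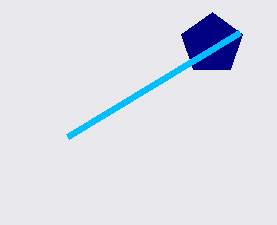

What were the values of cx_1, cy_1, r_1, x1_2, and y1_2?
cx_1 = 212; cy_1 = 44; r_1 = 32; x1_2 = 240; y1_2 = 32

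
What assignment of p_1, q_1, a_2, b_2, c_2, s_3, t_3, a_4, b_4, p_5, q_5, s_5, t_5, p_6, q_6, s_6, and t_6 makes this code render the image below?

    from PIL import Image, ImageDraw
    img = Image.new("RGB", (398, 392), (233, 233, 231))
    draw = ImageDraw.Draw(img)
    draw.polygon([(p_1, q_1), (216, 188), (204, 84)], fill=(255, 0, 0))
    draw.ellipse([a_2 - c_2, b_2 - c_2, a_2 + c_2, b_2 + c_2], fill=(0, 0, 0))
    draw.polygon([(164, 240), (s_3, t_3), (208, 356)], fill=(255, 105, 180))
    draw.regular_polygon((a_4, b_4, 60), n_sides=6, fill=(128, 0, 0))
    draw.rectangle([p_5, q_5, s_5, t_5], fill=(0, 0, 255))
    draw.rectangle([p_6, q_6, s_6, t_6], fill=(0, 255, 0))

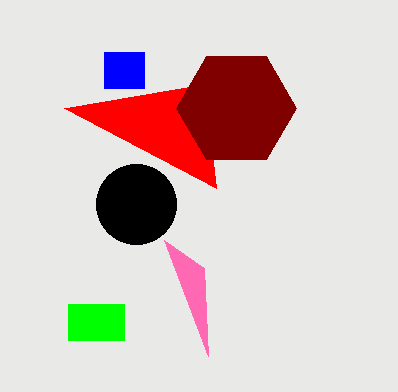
p_1 = 64
q_1 = 108
a_2 = 136
b_2 = 204
c_2 = 40
s_3 = 204
t_3 = 268
a_4 = 236
b_4 = 108
p_5 = 104
q_5 = 52
s_5 = 144
t_5 = 88
p_6 = 68
q_6 = 304
s_6 = 124
t_6 = 340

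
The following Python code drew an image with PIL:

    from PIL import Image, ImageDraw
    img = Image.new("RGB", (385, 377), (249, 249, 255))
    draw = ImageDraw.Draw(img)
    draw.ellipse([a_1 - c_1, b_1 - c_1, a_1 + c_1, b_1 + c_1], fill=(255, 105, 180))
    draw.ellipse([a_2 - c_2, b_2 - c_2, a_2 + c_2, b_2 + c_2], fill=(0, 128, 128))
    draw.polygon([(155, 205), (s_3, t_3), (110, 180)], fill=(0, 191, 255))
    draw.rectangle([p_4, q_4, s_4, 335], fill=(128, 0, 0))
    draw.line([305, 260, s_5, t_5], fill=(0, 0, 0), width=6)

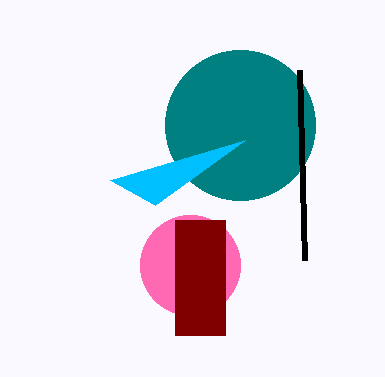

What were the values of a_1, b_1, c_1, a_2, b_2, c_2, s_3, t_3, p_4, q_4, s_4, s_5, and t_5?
a_1 = 190, b_1 = 265, c_1 = 50, a_2 = 240, b_2 = 125, c_2 = 75, s_3 = 245, t_3 = 140, p_4 = 175, q_4 = 220, s_4 = 225, s_5 = 300, t_5 = 70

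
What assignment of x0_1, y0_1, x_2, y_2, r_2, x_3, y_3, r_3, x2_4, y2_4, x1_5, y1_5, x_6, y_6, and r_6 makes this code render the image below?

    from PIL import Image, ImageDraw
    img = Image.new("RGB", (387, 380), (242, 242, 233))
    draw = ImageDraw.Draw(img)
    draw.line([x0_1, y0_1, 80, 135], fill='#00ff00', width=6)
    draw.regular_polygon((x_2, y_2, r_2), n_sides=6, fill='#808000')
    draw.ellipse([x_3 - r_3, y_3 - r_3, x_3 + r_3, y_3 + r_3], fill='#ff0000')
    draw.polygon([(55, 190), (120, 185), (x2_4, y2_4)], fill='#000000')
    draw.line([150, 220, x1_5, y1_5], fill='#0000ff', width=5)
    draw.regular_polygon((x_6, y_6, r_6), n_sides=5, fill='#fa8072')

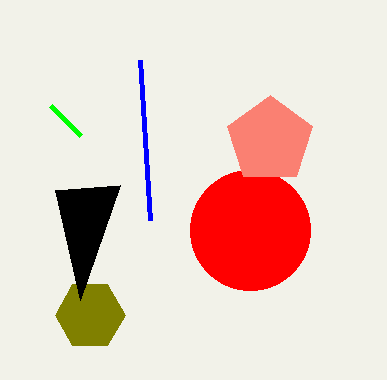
x0_1 = 50
y0_1 = 105
x_2 = 90
y_2 = 315
r_2 = 35
x_3 = 250
y_3 = 230
r_3 = 60
x2_4 = 80
y2_4 = 300
x1_5 = 140
y1_5 = 60
x_6 = 270
y_6 = 140
r_6 = 45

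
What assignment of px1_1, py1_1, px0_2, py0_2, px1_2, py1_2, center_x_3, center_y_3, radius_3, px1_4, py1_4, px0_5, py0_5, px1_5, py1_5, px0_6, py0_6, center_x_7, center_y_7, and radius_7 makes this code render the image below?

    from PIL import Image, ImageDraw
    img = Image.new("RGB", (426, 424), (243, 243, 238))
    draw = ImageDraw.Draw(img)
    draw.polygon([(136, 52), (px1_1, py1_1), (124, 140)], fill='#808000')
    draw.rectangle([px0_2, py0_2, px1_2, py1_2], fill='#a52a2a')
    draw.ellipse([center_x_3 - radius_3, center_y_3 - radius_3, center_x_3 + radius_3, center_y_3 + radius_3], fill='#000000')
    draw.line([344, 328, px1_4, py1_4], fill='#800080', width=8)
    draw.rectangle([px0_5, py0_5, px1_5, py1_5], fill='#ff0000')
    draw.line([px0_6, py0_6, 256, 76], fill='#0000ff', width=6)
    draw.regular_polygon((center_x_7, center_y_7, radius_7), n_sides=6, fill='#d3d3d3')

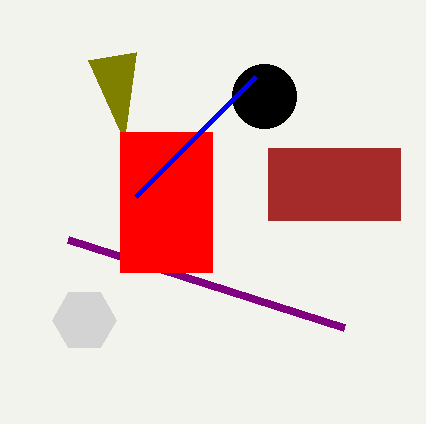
px1_1 = 88
py1_1 = 60
px0_2 = 268
py0_2 = 148
px1_2 = 400
py1_2 = 220
center_x_3 = 264
center_y_3 = 96
radius_3 = 32
px1_4 = 68
py1_4 = 240
px0_5 = 120
py0_5 = 132
px1_5 = 212
py1_5 = 272
px0_6 = 136
py0_6 = 196
center_x_7 = 84
center_y_7 = 320
radius_7 = 32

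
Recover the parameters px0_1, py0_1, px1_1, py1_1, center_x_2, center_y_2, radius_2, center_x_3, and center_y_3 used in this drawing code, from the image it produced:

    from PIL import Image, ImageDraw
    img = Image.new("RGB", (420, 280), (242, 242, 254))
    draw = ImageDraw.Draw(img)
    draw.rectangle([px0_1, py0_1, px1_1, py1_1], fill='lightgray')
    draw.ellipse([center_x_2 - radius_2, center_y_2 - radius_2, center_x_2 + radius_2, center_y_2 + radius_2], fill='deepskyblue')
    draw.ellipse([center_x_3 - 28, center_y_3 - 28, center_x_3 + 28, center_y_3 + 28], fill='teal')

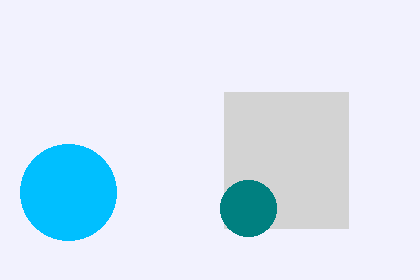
px0_1 = 224, py0_1 = 92, px1_1 = 348, py1_1 = 228, center_x_2 = 68, center_y_2 = 192, radius_2 = 48, center_x_3 = 248, center_y_3 = 208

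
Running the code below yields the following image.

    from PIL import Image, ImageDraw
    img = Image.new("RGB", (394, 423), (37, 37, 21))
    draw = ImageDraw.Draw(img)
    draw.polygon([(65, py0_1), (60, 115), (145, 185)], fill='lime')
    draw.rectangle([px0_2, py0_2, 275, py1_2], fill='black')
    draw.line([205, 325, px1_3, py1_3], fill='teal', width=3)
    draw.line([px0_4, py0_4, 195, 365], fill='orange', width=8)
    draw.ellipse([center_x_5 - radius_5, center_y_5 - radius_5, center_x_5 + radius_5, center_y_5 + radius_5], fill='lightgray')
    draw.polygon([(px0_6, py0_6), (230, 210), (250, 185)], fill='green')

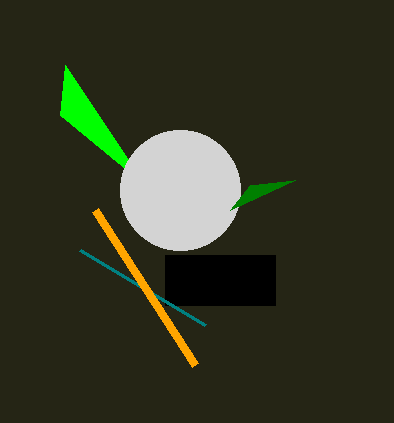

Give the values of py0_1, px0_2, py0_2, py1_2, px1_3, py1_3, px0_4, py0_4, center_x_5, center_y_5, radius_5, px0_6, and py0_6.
py0_1 = 65, px0_2 = 165, py0_2 = 255, py1_2 = 305, px1_3 = 80, py1_3 = 250, px0_4 = 95, py0_4 = 210, center_x_5 = 180, center_y_5 = 190, radius_5 = 60, px0_6 = 295, py0_6 = 180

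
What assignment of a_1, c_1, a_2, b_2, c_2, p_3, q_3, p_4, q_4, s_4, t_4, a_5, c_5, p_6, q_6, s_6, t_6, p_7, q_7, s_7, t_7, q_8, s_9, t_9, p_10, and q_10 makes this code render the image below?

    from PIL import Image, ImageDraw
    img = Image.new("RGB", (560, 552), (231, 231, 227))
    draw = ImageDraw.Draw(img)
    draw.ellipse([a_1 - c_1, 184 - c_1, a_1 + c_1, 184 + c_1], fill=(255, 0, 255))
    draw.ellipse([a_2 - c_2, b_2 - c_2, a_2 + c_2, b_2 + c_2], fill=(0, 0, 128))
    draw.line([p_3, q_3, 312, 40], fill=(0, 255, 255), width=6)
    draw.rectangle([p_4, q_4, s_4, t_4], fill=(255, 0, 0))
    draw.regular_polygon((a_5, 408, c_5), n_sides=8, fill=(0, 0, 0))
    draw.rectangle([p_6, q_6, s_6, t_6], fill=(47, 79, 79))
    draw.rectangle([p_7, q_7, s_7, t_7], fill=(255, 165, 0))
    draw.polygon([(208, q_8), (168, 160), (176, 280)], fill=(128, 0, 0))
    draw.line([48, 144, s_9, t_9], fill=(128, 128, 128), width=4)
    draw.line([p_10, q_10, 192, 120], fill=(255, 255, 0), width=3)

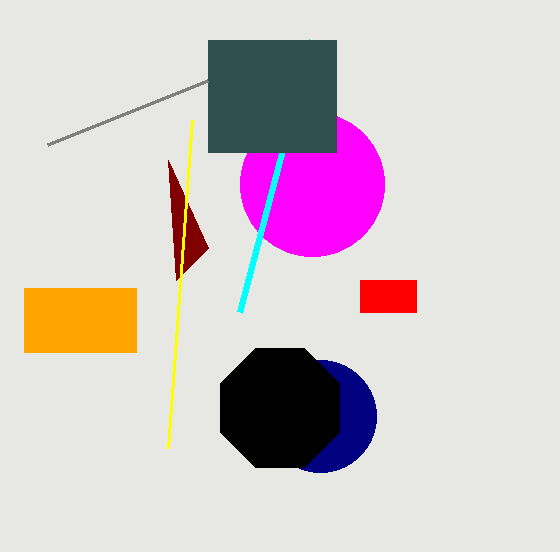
a_1 = 312, c_1 = 72, a_2 = 320, b_2 = 416, c_2 = 56, p_3 = 240, q_3 = 312, p_4 = 360, q_4 = 280, s_4 = 416, t_4 = 312, a_5 = 280, c_5 = 64, p_6 = 208, q_6 = 40, s_6 = 336, t_6 = 152, p_7 = 24, q_7 = 288, s_7 = 136, t_7 = 352, q_8 = 248, s_9 = 208, t_9 = 80, p_10 = 168, q_10 = 448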